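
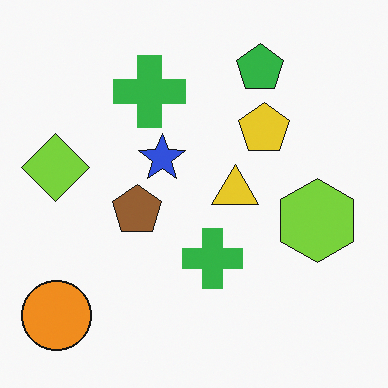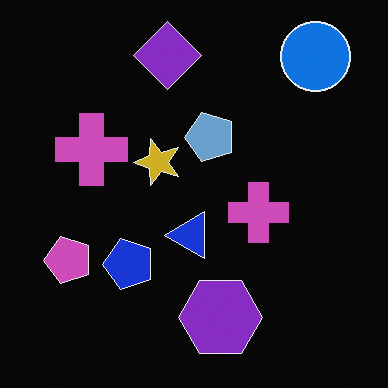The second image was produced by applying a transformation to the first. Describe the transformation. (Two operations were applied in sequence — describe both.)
Color-inverted (negative), then transposed (reflected across the top-left ↔ bottom-right diagonal).

The light background has become dark and every shape's color is its complement — a photographic negative. Shapes have swapped their row and column positions — what was in the top-right is now in the bottom-left — a diagonal reflection.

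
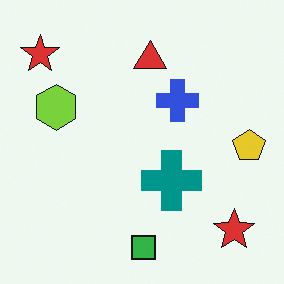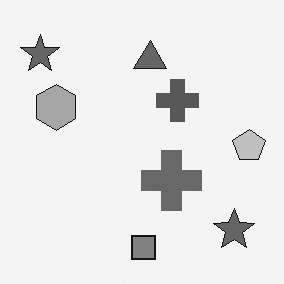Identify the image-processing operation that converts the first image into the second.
It was converted to grayscale.

All color is removed — every shape is now a shade of grey.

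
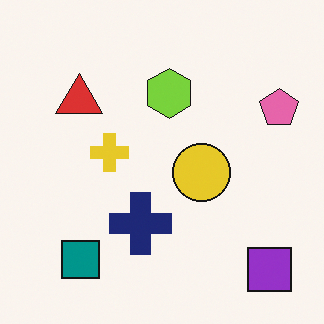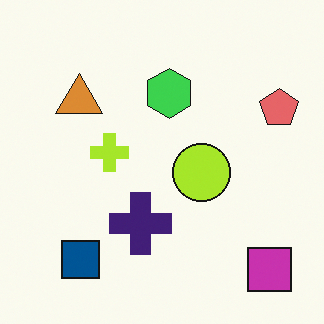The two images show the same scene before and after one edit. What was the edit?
It was hue-shifted by a small amount.

Every shape's color has rotated by the same amount around the hue wheel — a uniform hue shift.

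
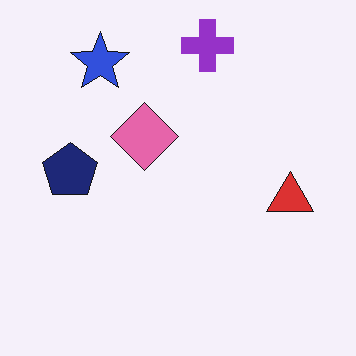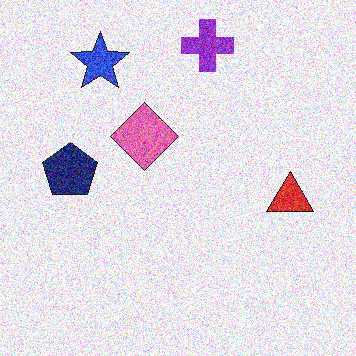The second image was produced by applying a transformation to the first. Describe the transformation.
This is the original image degraded with heavy additive noise.

Random speckle covers the whole image, including the flat background.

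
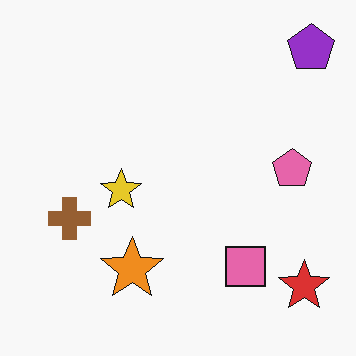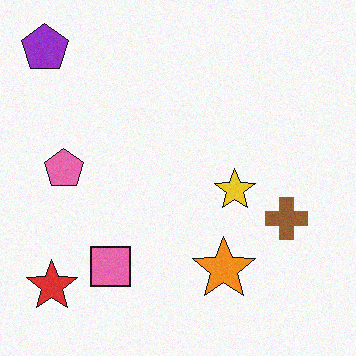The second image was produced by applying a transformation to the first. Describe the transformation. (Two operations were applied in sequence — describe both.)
Flipped horizontally (left ↔ right), then degraded with subtle gaussian noise.

The purple pentagon is in the top-right of the first image and the top-left of the second — shapes on opposite sides of the vertical midline have swapped in a mirror flip. Random speckle covers the whole image, including the flat background.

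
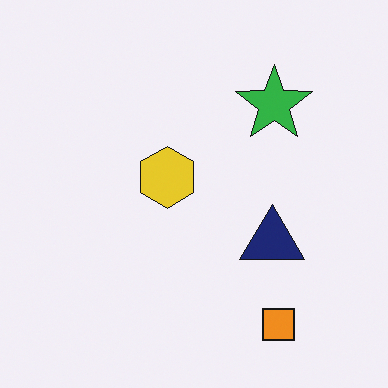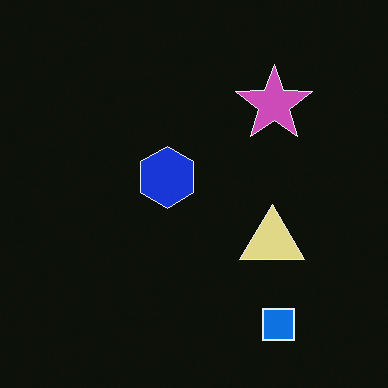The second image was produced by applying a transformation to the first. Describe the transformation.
This is the original image color-inverted (negative).

The light background has become dark and every shape's color is its complement — a photographic negative.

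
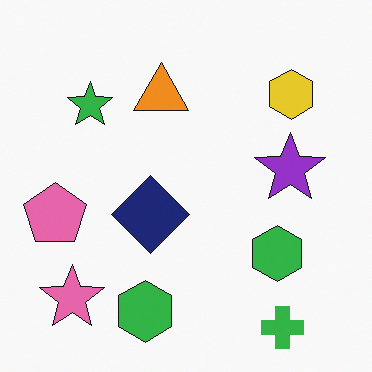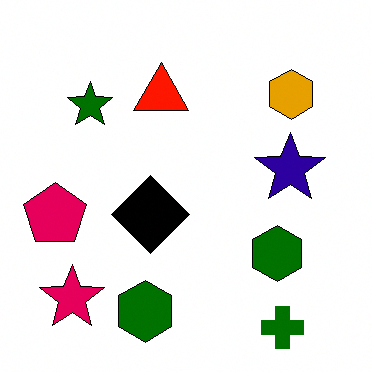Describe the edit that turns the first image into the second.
It was boosted in contrast.

Tones are pushed away from mid-grey across the whole image — a global contrast change.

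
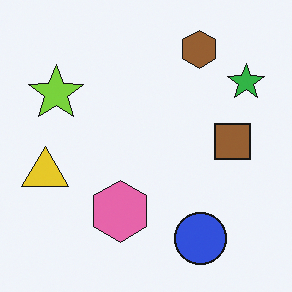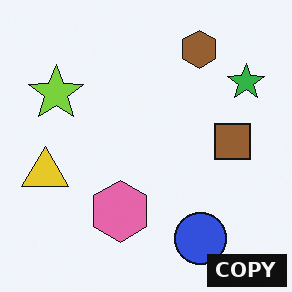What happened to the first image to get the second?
Watermarked with the text "COPY" in the lower-right corner.

A dark label reading "COPY" appears in the lower-right corner.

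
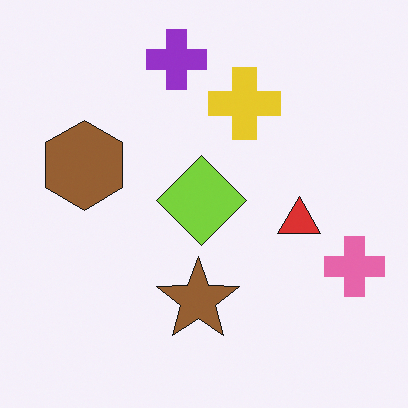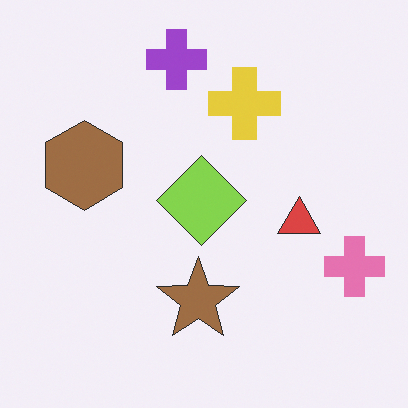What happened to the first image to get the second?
It was given slightly reduced contrast.

Tones are pushed toward mid-grey across the whole image — a global contrast change.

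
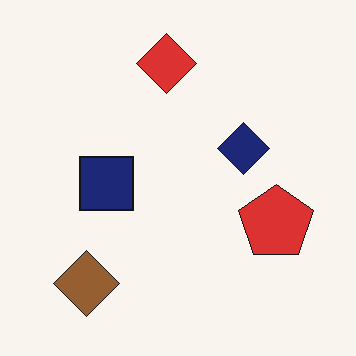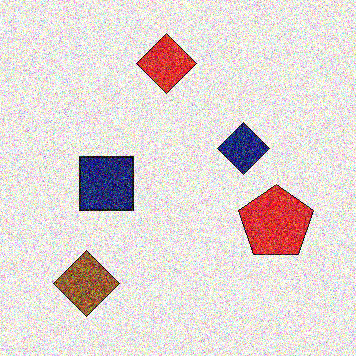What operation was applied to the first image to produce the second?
It was degraded with a thick layer of grain.

Random speckle covers the whole image, including the flat background.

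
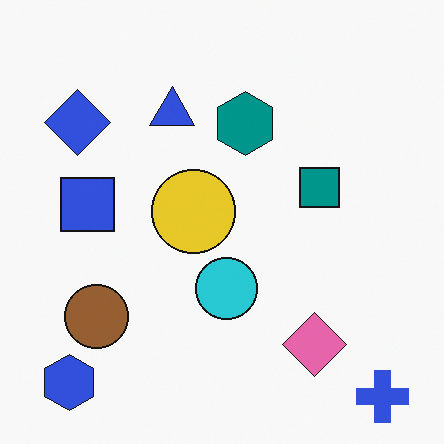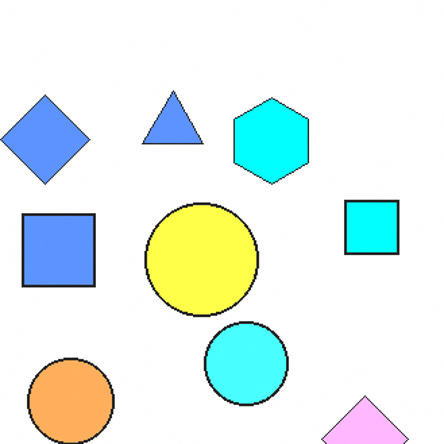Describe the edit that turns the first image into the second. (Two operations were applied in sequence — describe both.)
The transformation is: substantially brightened, then cropped slightly and scaled back up.

Every pixel — background and shapes alike — is uniformly brightened. The visible shapes are larger and the field of view is narrower; shapes near the original edges may be partly or wholly outside the frame — a crop-and-rescale.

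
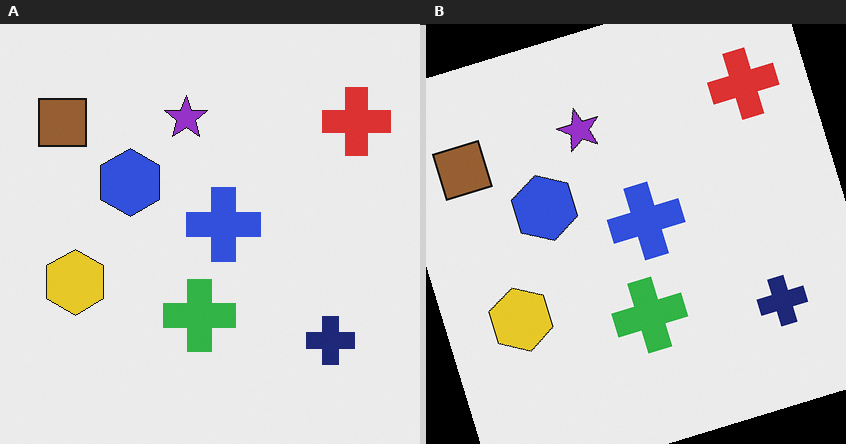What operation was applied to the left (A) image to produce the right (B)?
The image was rotated counter-clockwise by a moderate amount.

Every shape is tilted by the same angle and the image corners show triangular fill wedges — a whole-image rotation by a non-right angle.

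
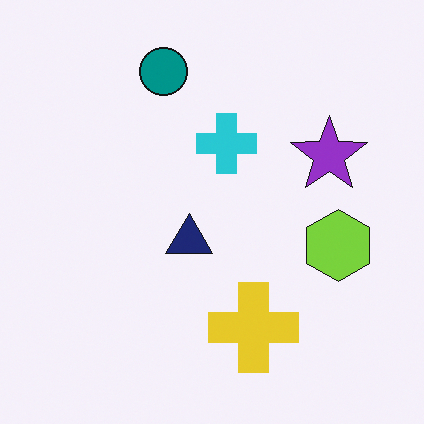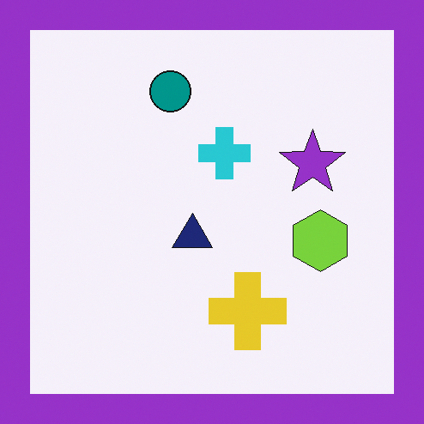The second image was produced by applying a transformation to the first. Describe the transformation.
The second image is the first framed with a purple border.

A solid purple frame runs around the edge of the second image, with the content slightly shrunk inside it.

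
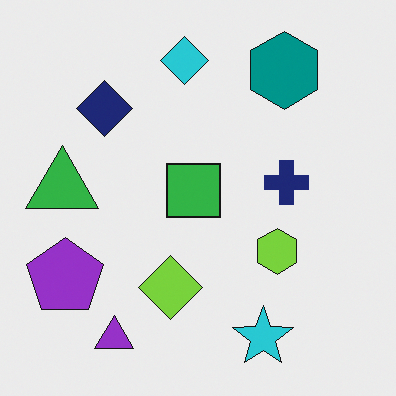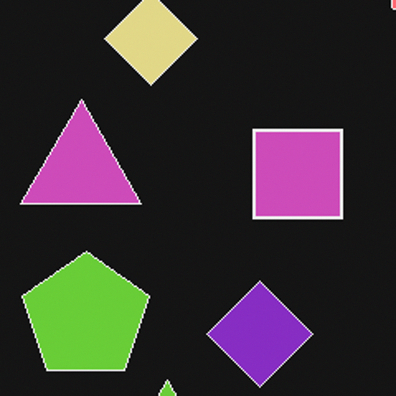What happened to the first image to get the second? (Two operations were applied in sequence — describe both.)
This is the original image cropped tightly and scaled back up, then color-inverted (negative).

The visible shapes are larger and the field of view is narrower; shapes near the original edges may be partly or wholly outside the frame — a crop-and-rescale. The light background has become dark and every shape's color is its complement — a photographic negative.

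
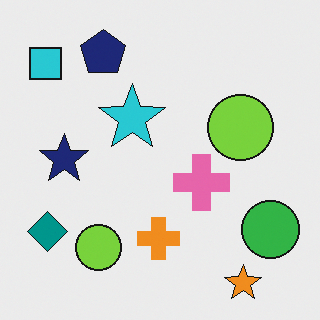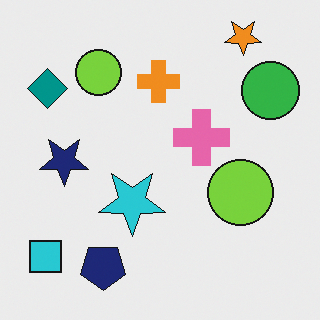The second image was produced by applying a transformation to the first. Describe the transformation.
This is the original image flipped vertically (top ↔ bottom).

The orange star is in the bottom-right of the first image and the top-right of the second — shapes on opposite sides of the horizontal midline have swapped in a mirror flip.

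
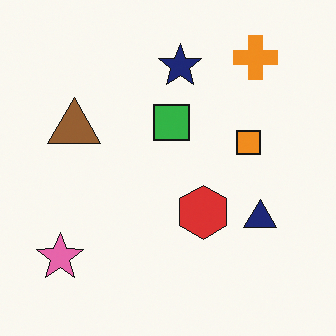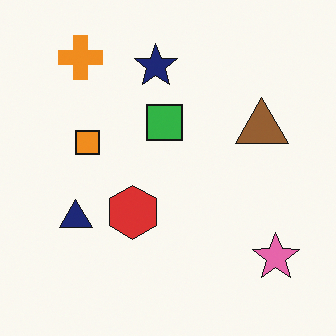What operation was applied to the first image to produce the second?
Flipped horizontally (left ↔ right).

The pink star is in the bottom-left of the first image and the bottom-right of the second — shapes on opposite sides of the vertical midline have swapped in a mirror flip.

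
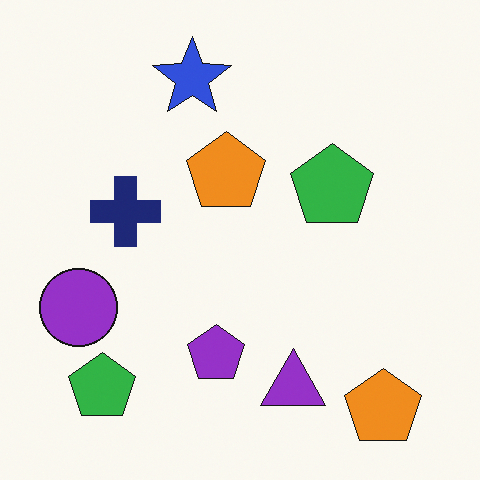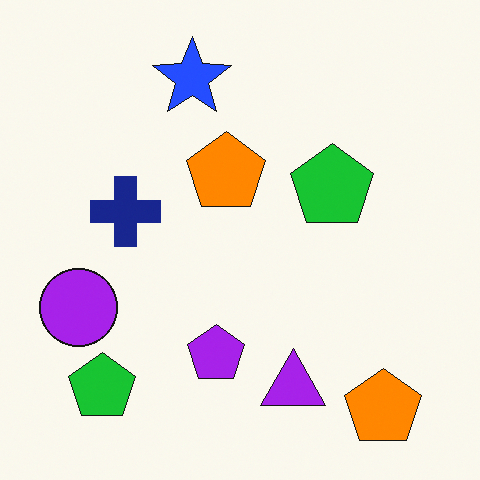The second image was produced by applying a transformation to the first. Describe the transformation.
The image was slightly oversaturated.

All colors are more vivid — a global saturation change.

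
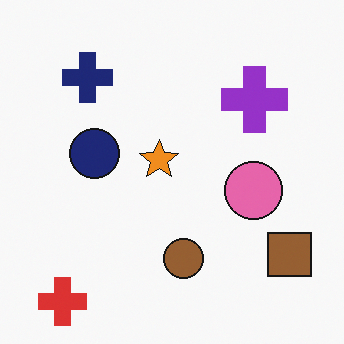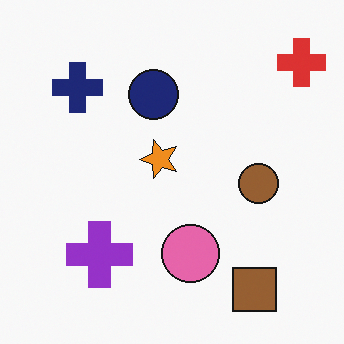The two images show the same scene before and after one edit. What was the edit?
This is the original image transposed (reflected across the top-left ↔ bottom-right diagonal).

Shapes have swapped their row and column positions — what was in the top-right is now in the bottom-left — a diagonal reflection.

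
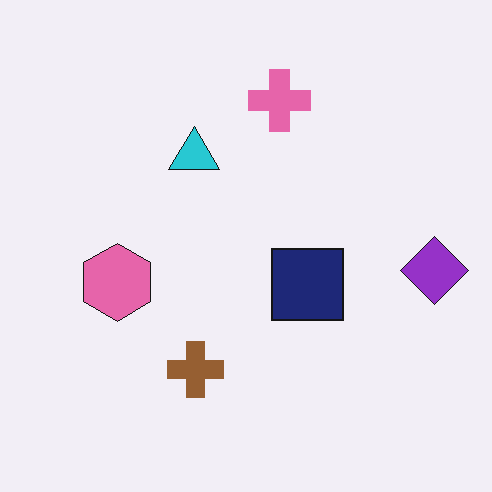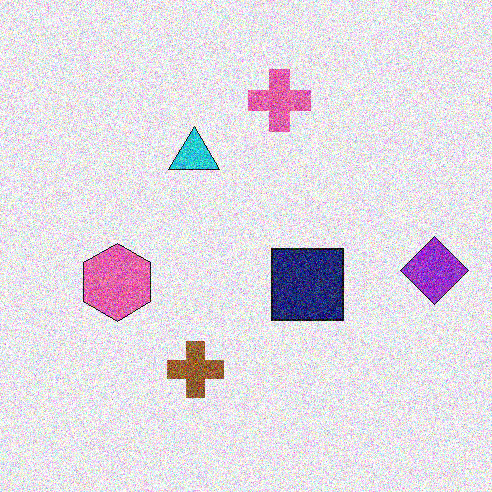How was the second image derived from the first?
The image was degraded with a thick layer of grain.

Random speckle covers the whole image, including the flat background.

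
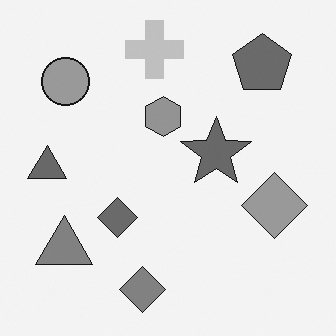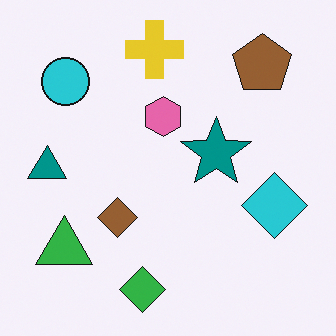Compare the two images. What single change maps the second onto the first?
It was converted to grayscale.

All color is removed — every shape is now a shade of grey.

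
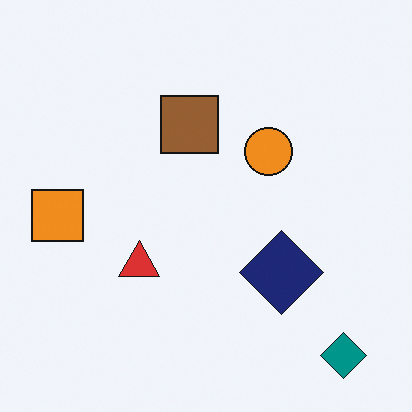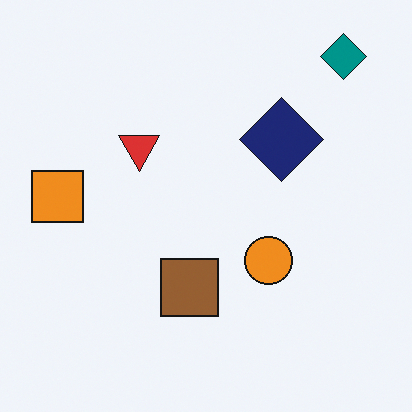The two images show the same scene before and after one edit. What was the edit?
The transformation is: flipped vertically (top ↔ bottom).

The teal diamond is in the bottom-right of the first image and the top-right of the second — shapes on opposite sides of the horizontal midline have swapped in a mirror flip.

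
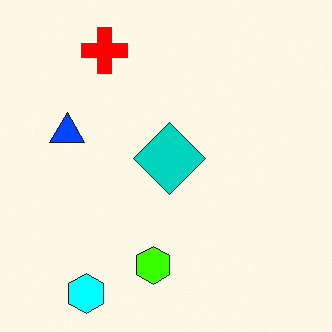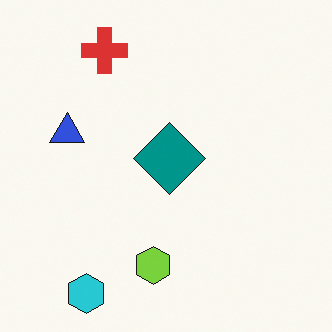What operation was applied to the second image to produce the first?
The image was made much more vivid (saturation change).

All colors are more vivid — a global saturation change.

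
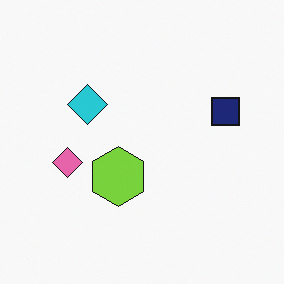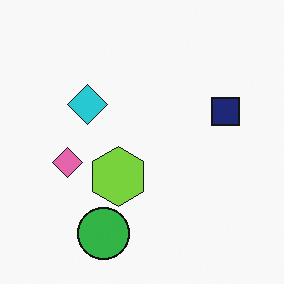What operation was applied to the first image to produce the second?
The second image is the first overlaid with an additional green circle.

A green circle appears in the second image that is absent from the first.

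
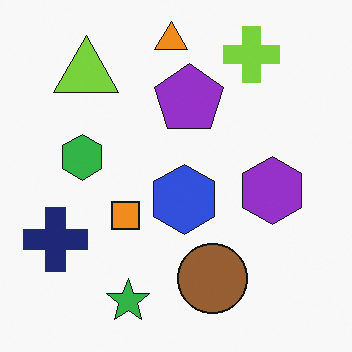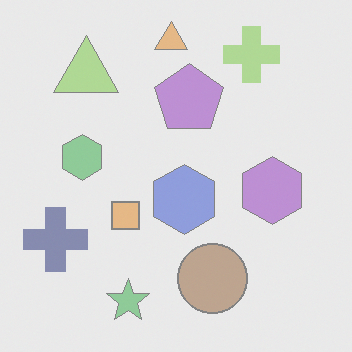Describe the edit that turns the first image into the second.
The transformation is: washed out (contrast reduced).

Tones are pushed toward mid-grey across the whole image — a global contrast change.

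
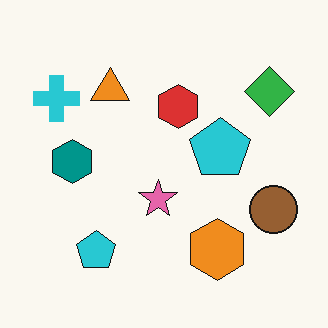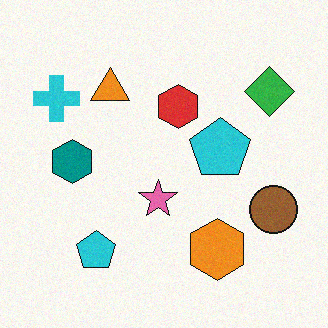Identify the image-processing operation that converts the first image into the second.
The transformation is: degraded with light additive noise.

Random speckle covers the whole image, including the flat background.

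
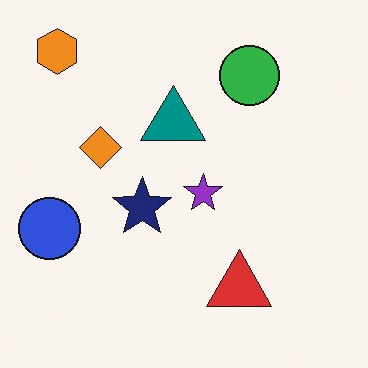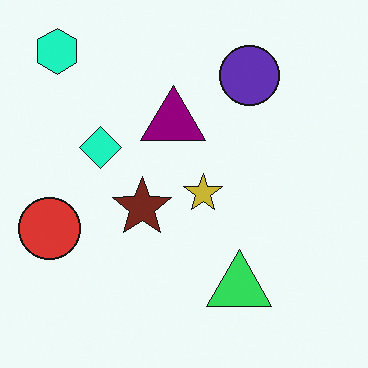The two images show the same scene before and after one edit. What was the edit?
The transformation is: hue-shifted through roughly a third of the color wheel.

Every shape's color has rotated by the same amount around the hue wheel — a uniform hue shift.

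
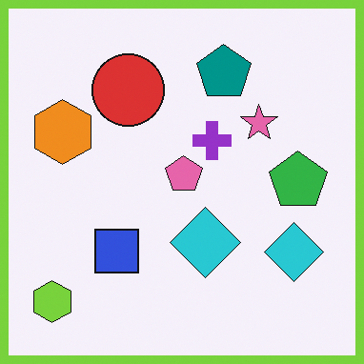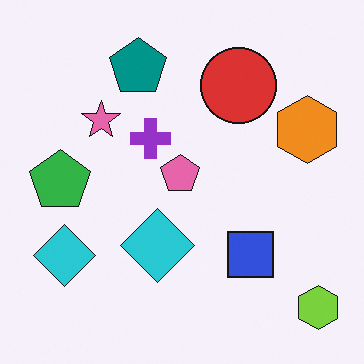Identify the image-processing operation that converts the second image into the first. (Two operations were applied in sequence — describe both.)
The first image is the second flipped horizontally (left ↔ right), then framed with a lime border.

The lime hexagon is in the bottom-right of the second image and the bottom-left of the first — shapes on opposite sides of the vertical midline have swapped in a mirror flip. A solid lime frame runs around the edge of the first image, with the content slightly shrunk inside it.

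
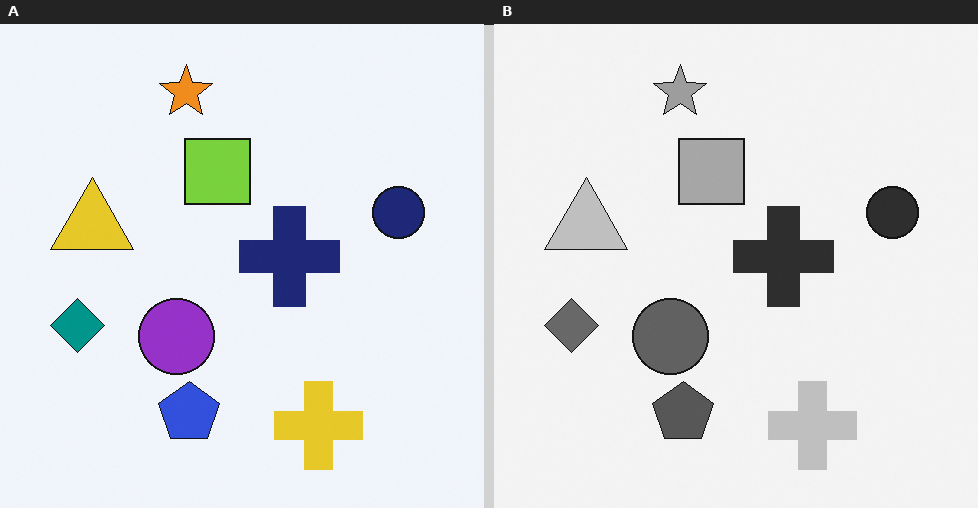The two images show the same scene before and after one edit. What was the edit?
The image was converted to grayscale.

All color is removed — every shape is now a shade of grey.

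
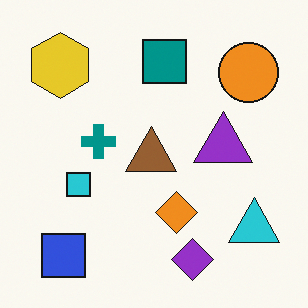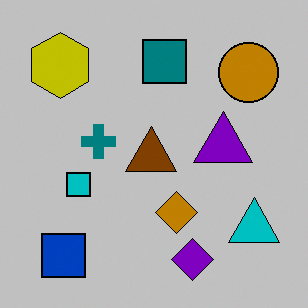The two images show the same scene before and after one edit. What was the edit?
The transformation is: aggressively posterized.

Each flat color has snapped to a coarser quantized level — most visibly, the near-white background has dropped to a flat grey.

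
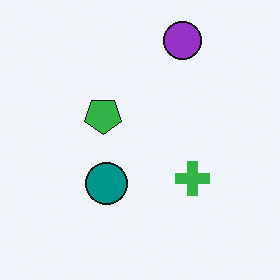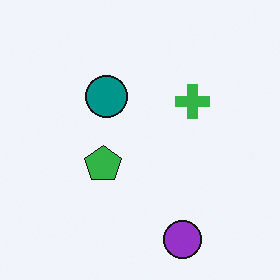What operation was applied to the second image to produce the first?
The image was flipped vertically (top ↔ bottom).

The purple circle is in the bottom of the second image and the top of the first — shapes on opposite sides of the horizontal midline have swapped in a mirror flip.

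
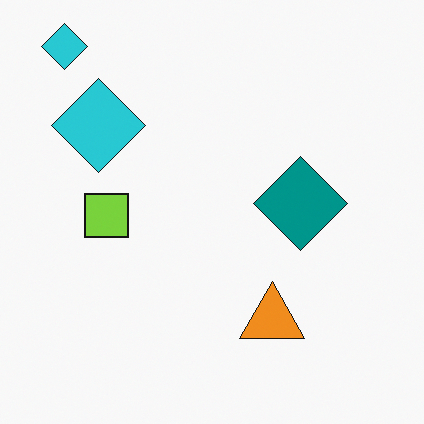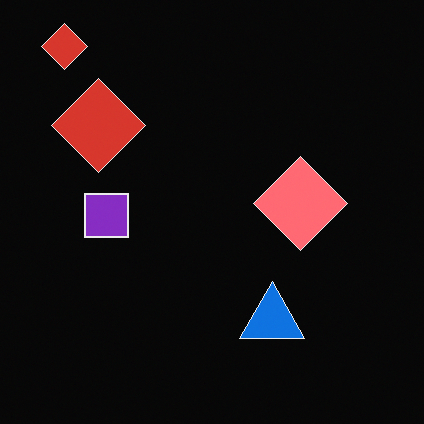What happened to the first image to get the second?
This is the original image color-inverted (negative).

The light background has become dark and every shape's color is its complement — a photographic negative.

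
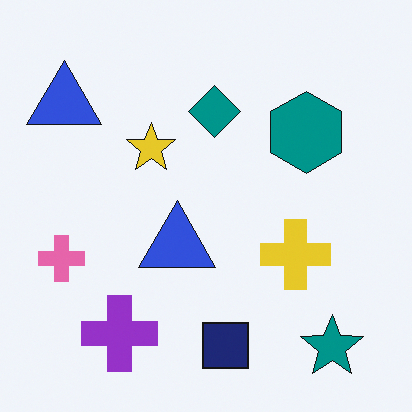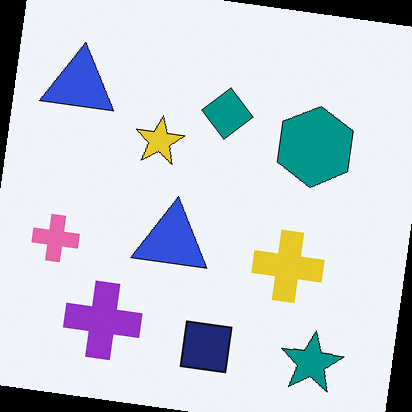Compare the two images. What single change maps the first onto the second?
This is the original image rotated clockwise by a few degrees.

Every shape is tilted by the same angle and the image corners show triangular fill wedges — a whole-image rotation by a non-right angle.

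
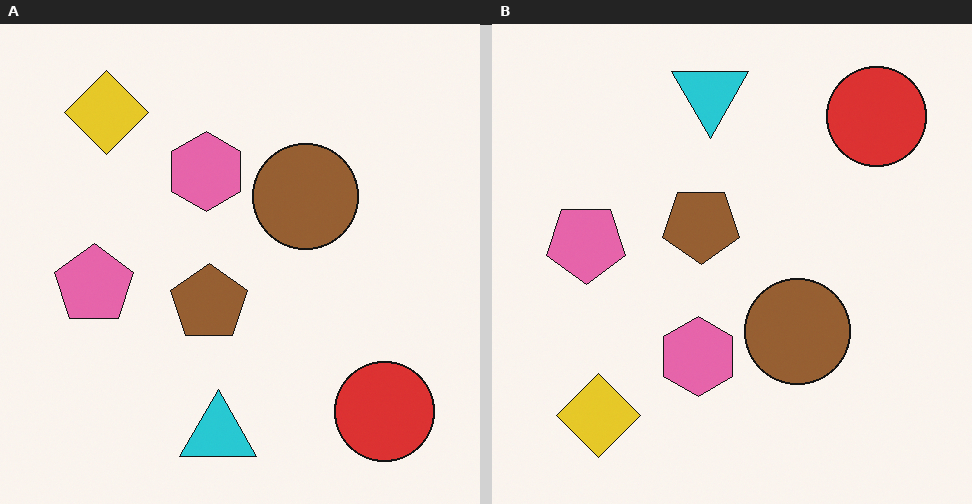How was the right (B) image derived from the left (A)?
Flipped vertically (top ↔ bottom).

The cyan triangle is in the bottom of the left (A) image and the top of the right (B) — shapes on opposite sides of the horizontal midline have swapped in a mirror flip.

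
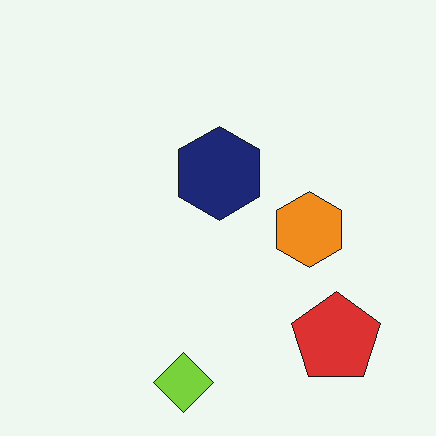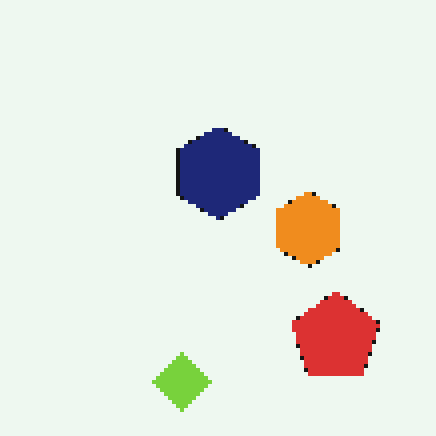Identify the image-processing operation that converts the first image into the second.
Mildly pixelated.

Shapes are reduced to large square blocks; fine edges and outlines are lost — a downscale-then-upscale (mosaic) effect.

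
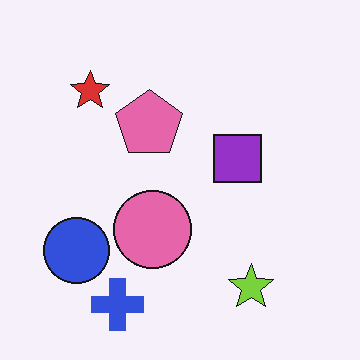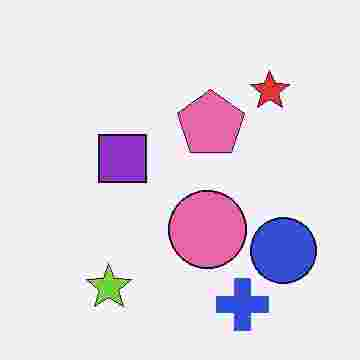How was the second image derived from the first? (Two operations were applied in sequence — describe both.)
This is the original image flipped horizontally (left ↔ right), then degraded with heavy JPEG compression.

The blue circle is in the bottom-left of the first image and the bottom-right of the second — shapes on opposite sides of the vertical midline have swapped in a mirror flip. Blocky 8×8 compression artifacts appear around shape edges and the flat background shows ringing — characteristic JPEG degradation.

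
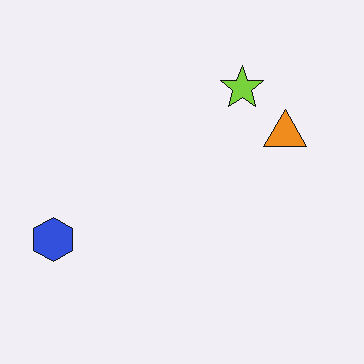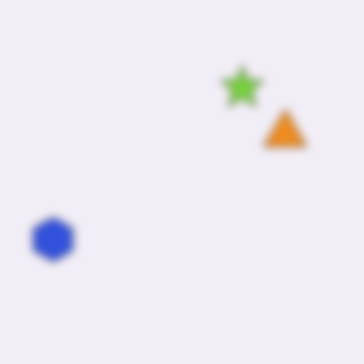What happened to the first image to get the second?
Moderately blurred.

Shape edges and outlines are uniformly softened across the whole image.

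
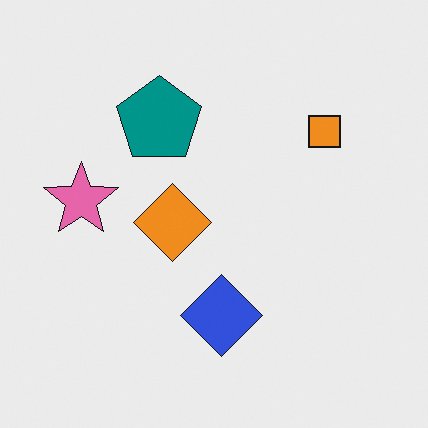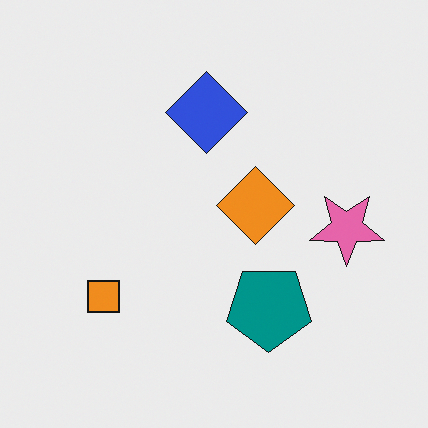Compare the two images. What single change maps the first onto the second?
The second image is the first rotated 180°.

The orange square sits in the top-right of the first image and the bottom-left of the second — consistent with a whole-image 180° rotation.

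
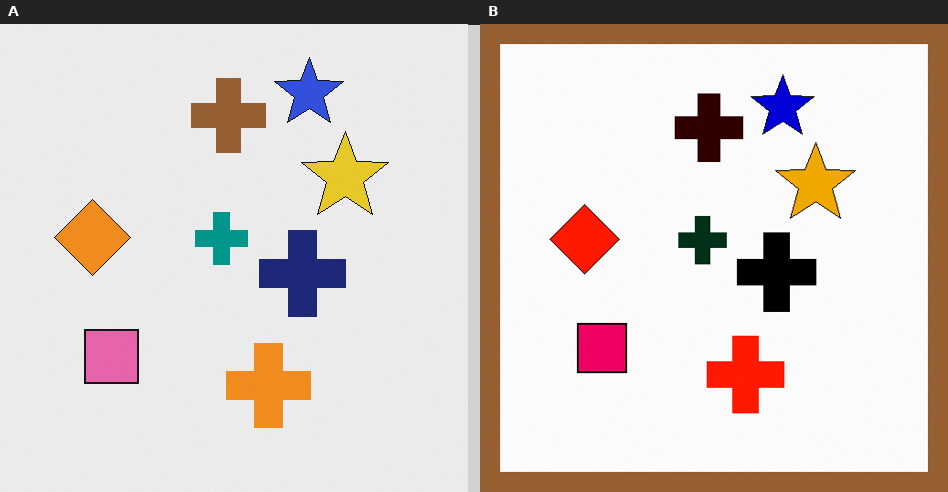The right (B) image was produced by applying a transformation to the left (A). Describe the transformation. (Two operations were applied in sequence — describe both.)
The right (B) image is the left (A) boosted in contrast, then framed with a brown border.

Tones are pushed away from mid-grey across the whole image — a global contrast change. A solid brown frame runs around the edge of the right (B) image, with the content slightly shrunk inside it.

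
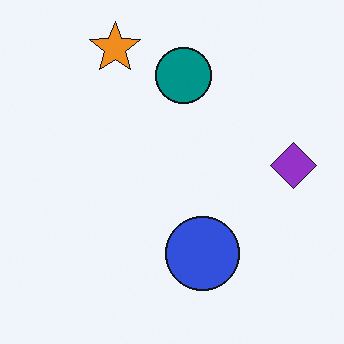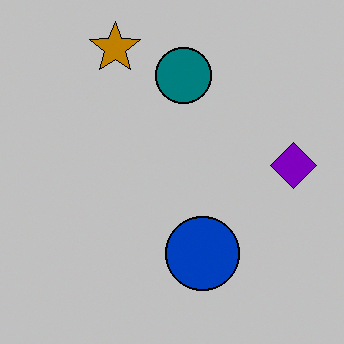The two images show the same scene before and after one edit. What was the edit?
The transformation is: aggressively posterized.

Each flat color has snapped to a coarser quantized level — most visibly, the near-white background has dropped to a flat grey.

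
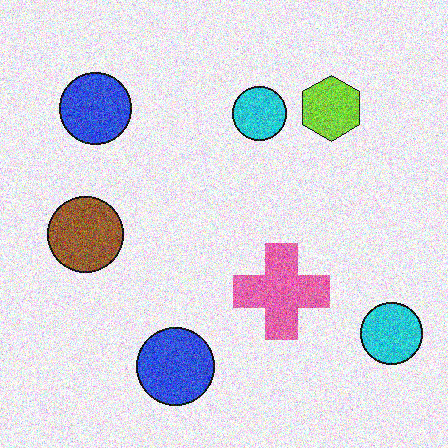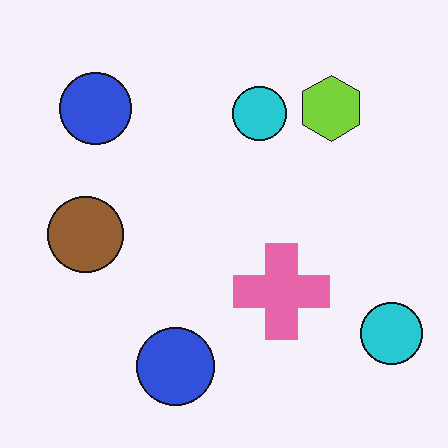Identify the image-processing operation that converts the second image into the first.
This is the original image degraded with heavy additive noise.

Random speckle covers the whole image, including the flat background.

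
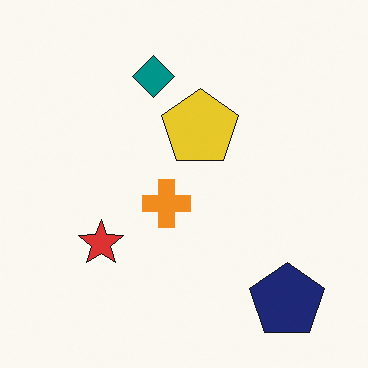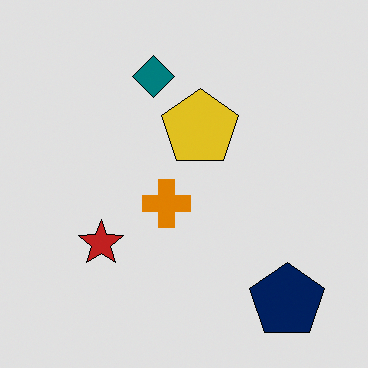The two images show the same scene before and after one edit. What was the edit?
It was moderately posterized.

Each flat color has snapped to a coarser quantized level — most visibly, the near-white background has dropped to a flat grey.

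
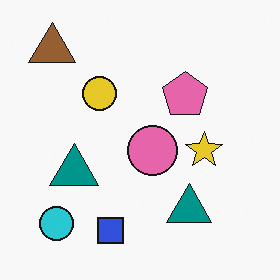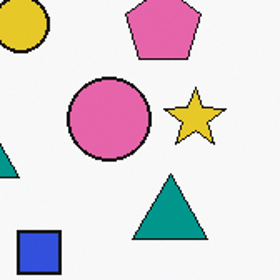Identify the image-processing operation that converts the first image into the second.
The image was cropped to a noticeably smaller region and rescaled.

The visible shapes are larger and the field of view is narrower; shapes near the original edges may be partly or wholly outside the frame — a crop-and-rescale.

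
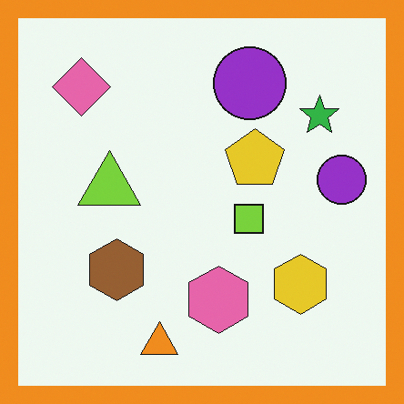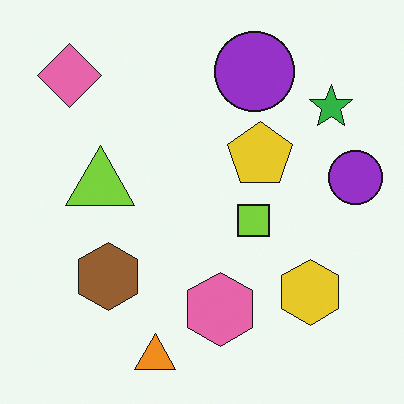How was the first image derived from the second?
The transformation is: framed with a orange border.

A solid orange frame runs around the edge of the first image, with the content slightly shrunk inside it.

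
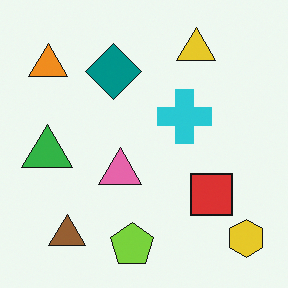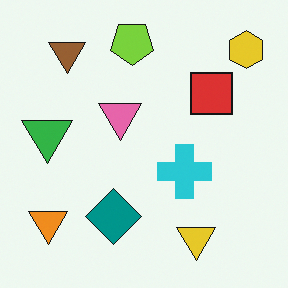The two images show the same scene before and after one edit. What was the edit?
The second image is the first flipped vertically (top ↔ bottom).

The lime pentagon is in the bottom of the first image and the top of the second — shapes on opposite sides of the horizontal midline have swapped in a mirror flip.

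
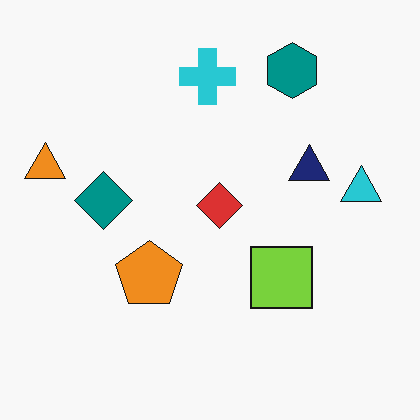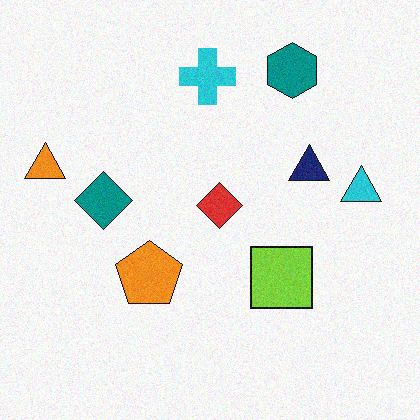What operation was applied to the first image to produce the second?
The image was degraded with subtle gaussian noise.

Random speckle covers the whole image, including the flat background.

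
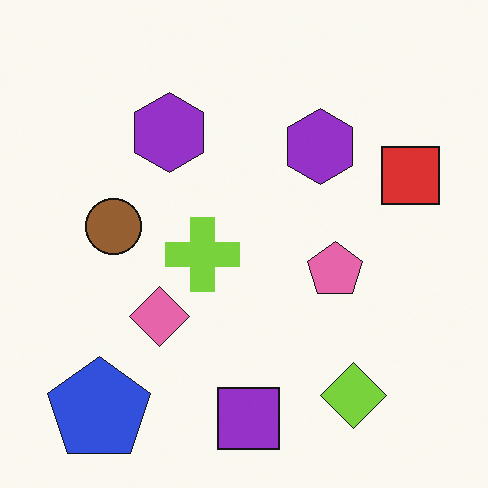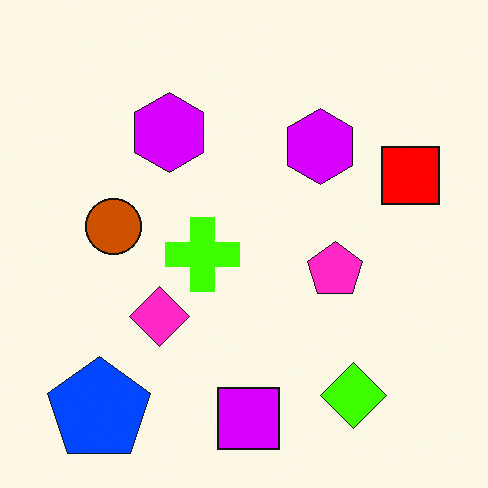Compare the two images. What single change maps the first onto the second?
This is the original image heavily oversaturated.

All colors are more vivid — a global saturation change.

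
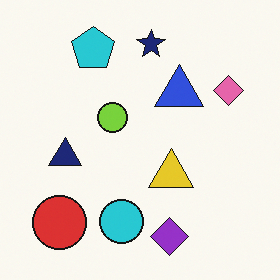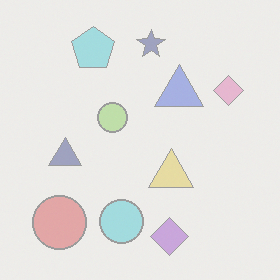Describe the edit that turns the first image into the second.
Given much lower contrast.

Tones are pushed toward mid-grey across the whole image — a global contrast change.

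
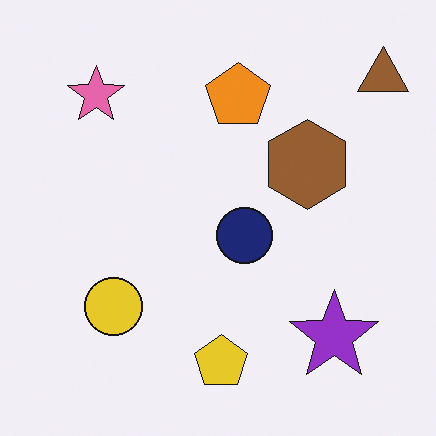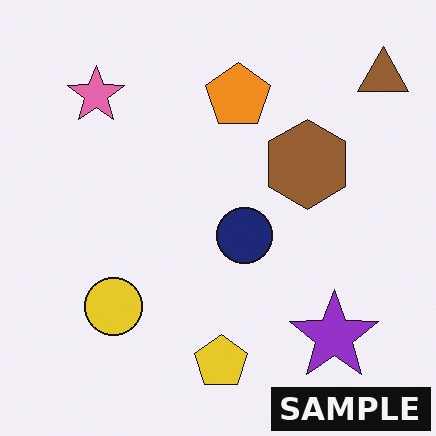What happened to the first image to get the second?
It was watermarked with the text "SAMPLE" in the lower-right corner.

A dark label reading "SAMPLE" appears in the lower-right corner.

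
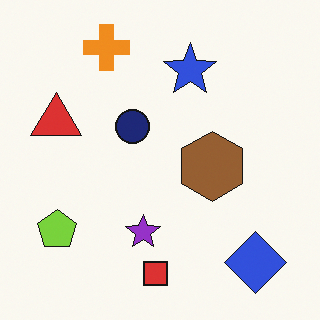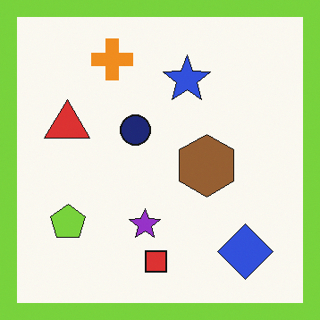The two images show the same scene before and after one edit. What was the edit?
Framed with a lime border.

A solid lime frame runs around the edge of the second image, with the content slightly shrunk inside it.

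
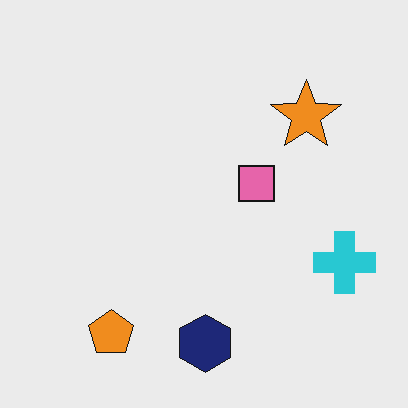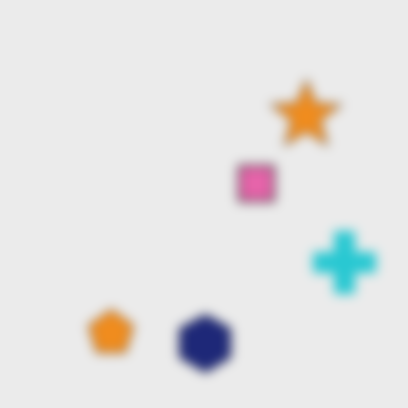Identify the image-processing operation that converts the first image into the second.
The second image is the first heavily blurred.

Shape edges and outlines are uniformly softened across the whole image.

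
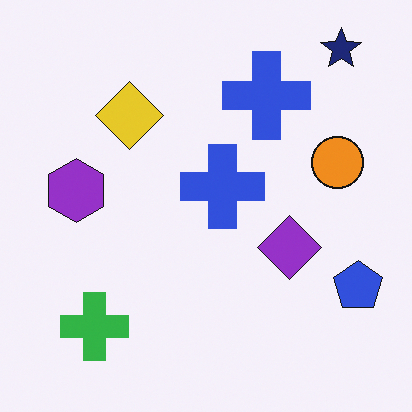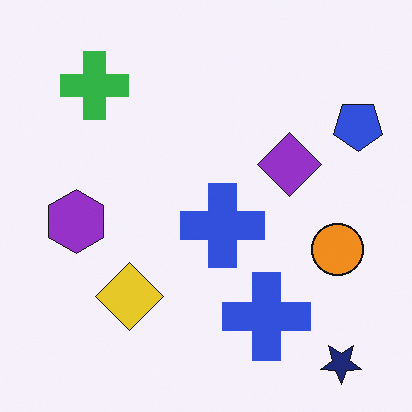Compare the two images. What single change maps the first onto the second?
The second image is the first flipped vertically (top ↔ bottom).

The navy star is in the top-right of the first image and the bottom-right of the second — shapes on opposite sides of the horizontal midline have swapped in a mirror flip.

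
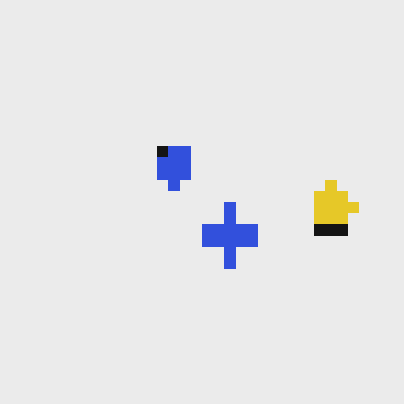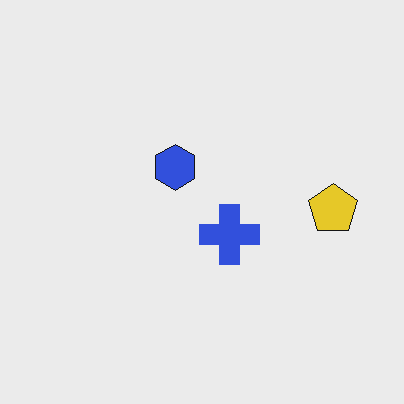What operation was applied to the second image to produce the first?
It was heavily pixelated into large blocks.

Shapes are reduced to large square blocks; fine edges and outlines are lost — a downscale-then-upscale (mosaic) effect.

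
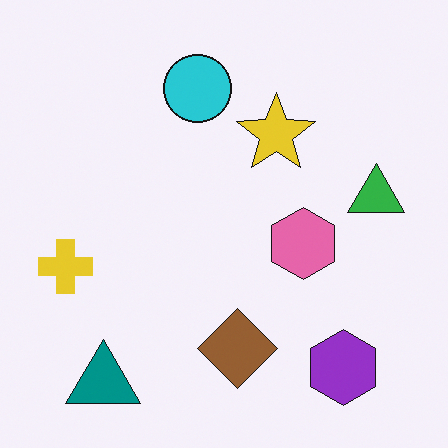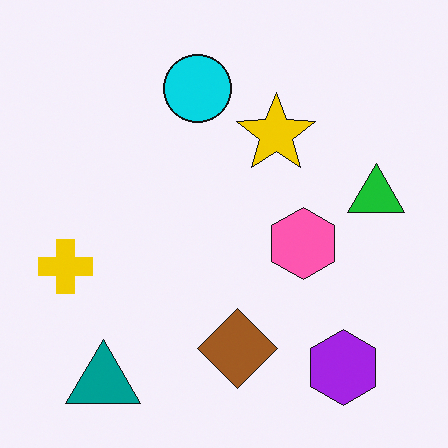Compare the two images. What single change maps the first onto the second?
This is the original image slightly oversaturated.

All colors are more vivid — a global saturation change.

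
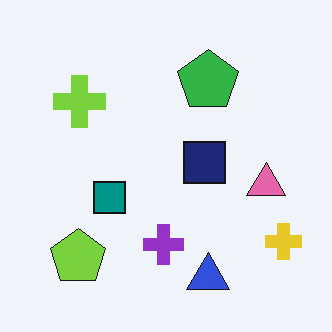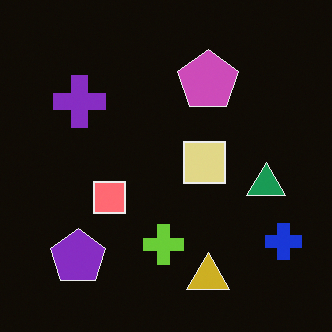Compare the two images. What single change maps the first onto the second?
It was color-inverted (negative).

The light background has become dark and every shape's color is its complement — a photographic negative.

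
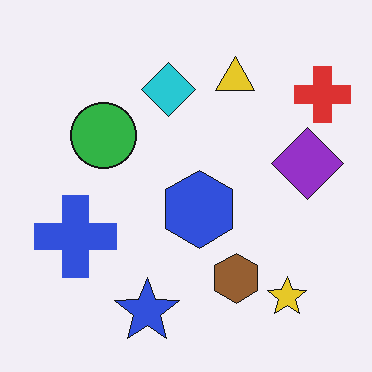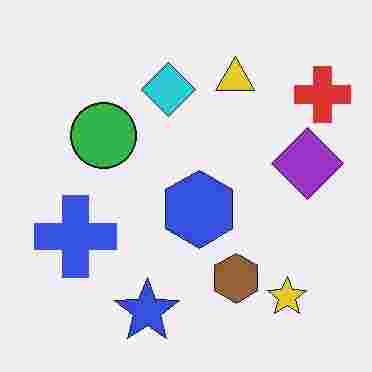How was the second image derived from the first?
The second image is the first heavily JPEG-compressed with obvious blocking artifacts.

Blocky 8×8 compression artifacts appear around shape edges and the flat background shows ringing — characteristic JPEG degradation.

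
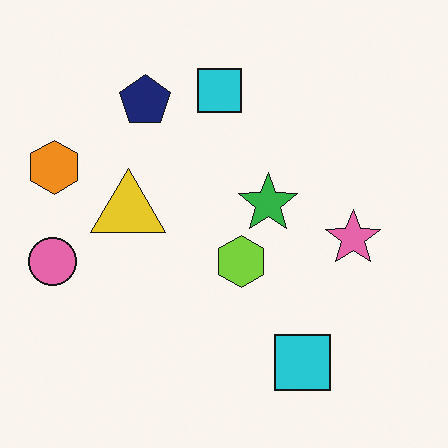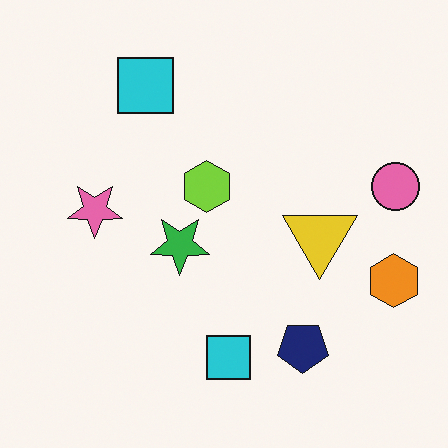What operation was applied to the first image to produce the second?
The second image is the first rotated 180°.

The orange hexagon sits in the left of the first image and the right of the second — consistent with a whole-image 180° rotation.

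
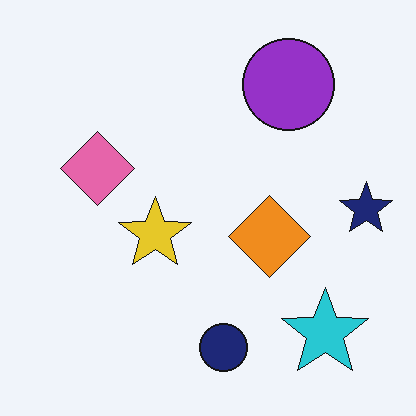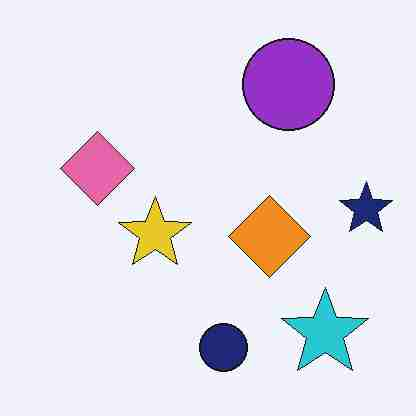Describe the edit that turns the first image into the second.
This is the original image degraded with heavy JPEG compression.

Blocky 8×8 compression artifacts appear around shape edges and the flat background shows ringing — characteristic JPEG degradation.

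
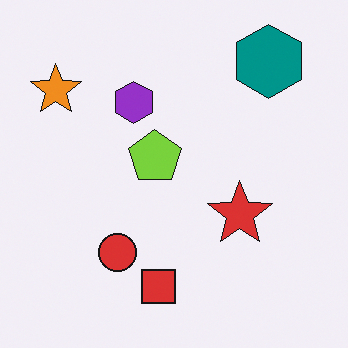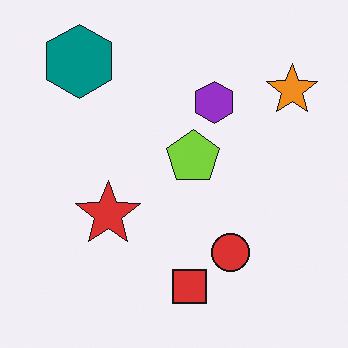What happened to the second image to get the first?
It was flipped horizontally (left ↔ right).

The orange star is in the top-right of the second image and the top-left of the first — shapes on opposite sides of the vertical midline have swapped in a mirror flip.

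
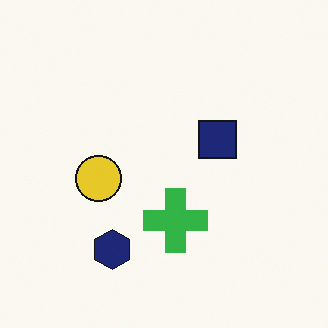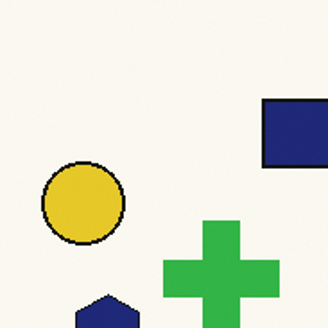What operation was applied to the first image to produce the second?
This is the original image cropped to a noticeably smaller region and rescaled.

The visible shapes are larger and the field of view is narrower; shapes near the original edges may be partly or wholly outside the frame — a crop-and-rescale.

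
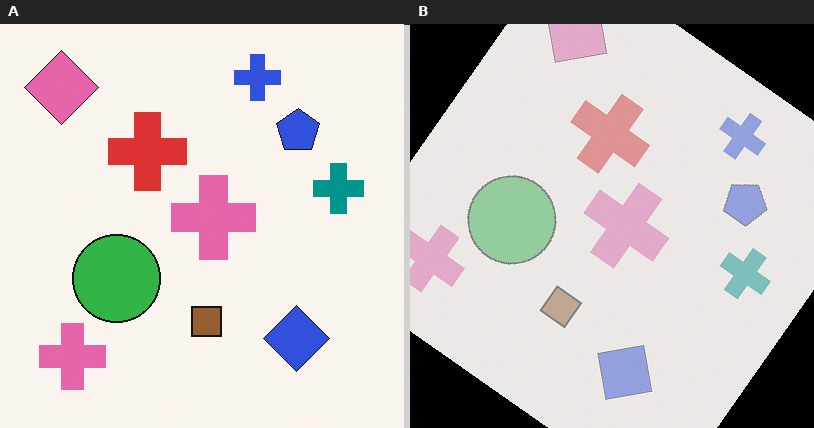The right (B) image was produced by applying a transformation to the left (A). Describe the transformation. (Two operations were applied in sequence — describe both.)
It was given much lower contrast, then rotated clockwise by a large amount — several tens of degrees.

Tones are pushed toward mid-grey across the whole image — a global contrast change. Every shape is tilted by the same angle and the image corners show triangular fill wedges — a whole-image rotation by a non-right angle.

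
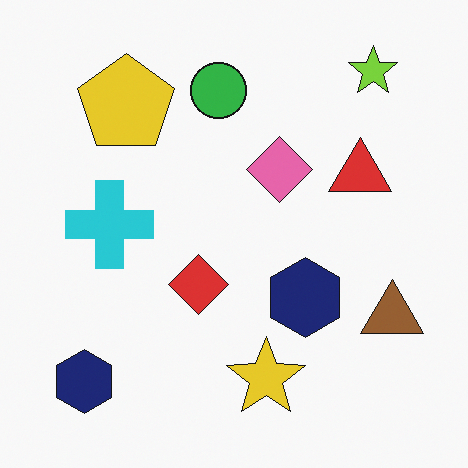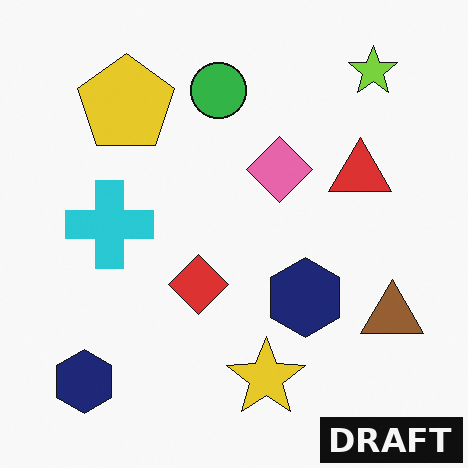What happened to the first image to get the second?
The second image is the first watermarked with the text "DRAFT" in the lower-right corner.

A dark label reading "DRAFT" appears in the lower-right corner.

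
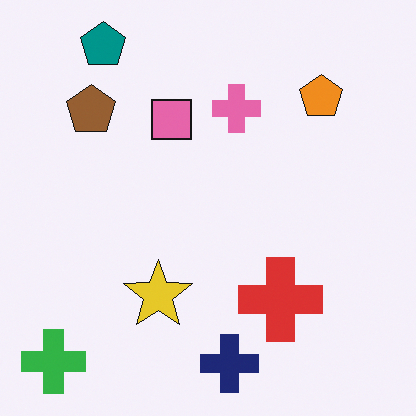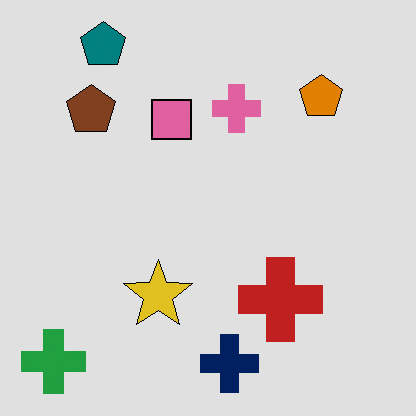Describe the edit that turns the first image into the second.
The image was posterized to a reduced palette.

Each flat color has snapped to a coarser quantized level — most visibly, the near-white background has dropped to a flat grey.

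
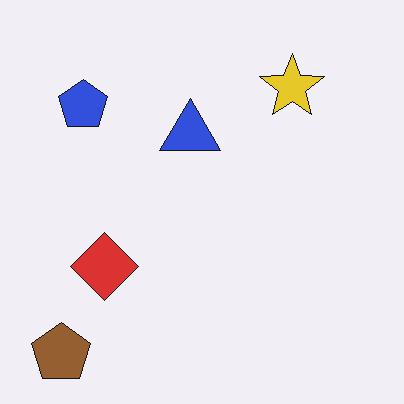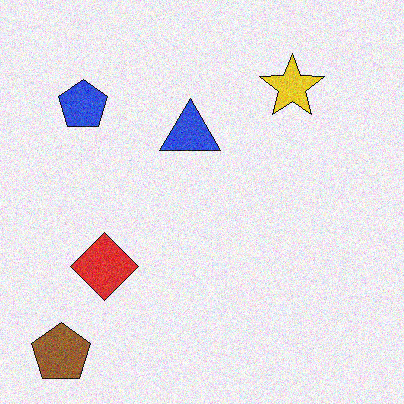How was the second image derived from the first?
This is the original image degraded with visible gaussian noise.

Random speckle covers the whole image, including the flat background.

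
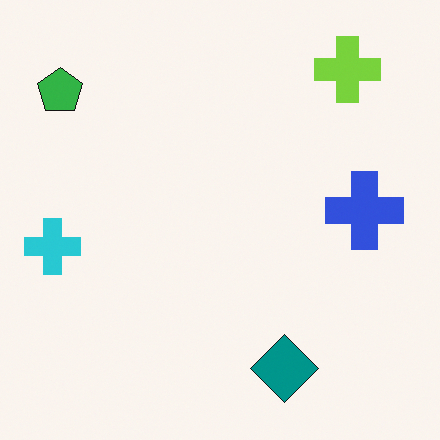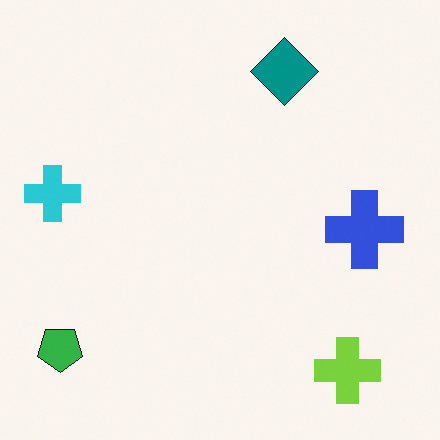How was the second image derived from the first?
This is the original image flipped vertically (top ↔ bottom).

The lime cross is in the top-right of the first image and the bottom-right of the second — shapes on opposite sides of the horizontal midline have swapped in a mirror flip.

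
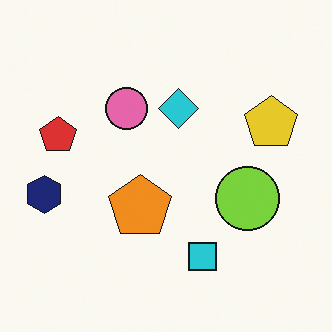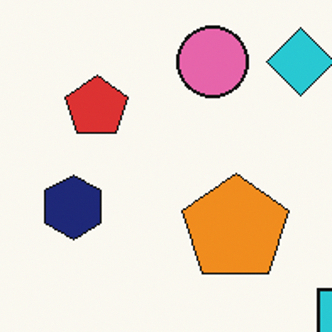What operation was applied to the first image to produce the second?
The transformation is: cropped to a noticeably smaller region and rescaled.

The visible shapes are larger and the field of view is narrower; shapes near the original edges may be partly or wholly outside the frame — a crop-and-rescale.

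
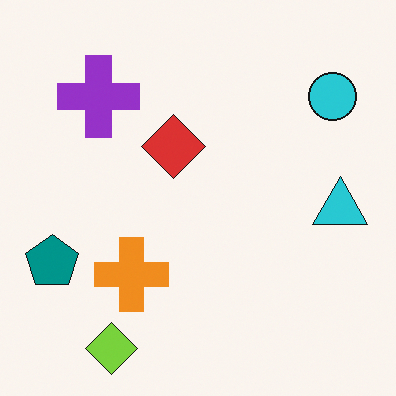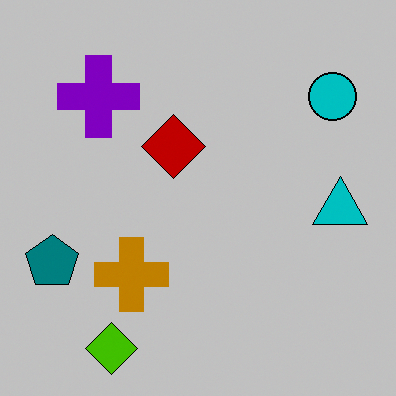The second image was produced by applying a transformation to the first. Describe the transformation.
This is the original image aggressively posterized.

Each flat color has snapped to a coarser quantized level — most visibly, the near-white background has dropped to a flat grey.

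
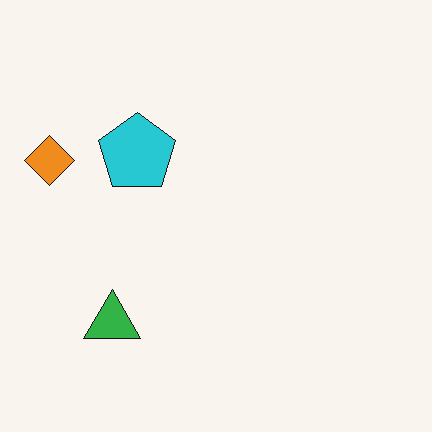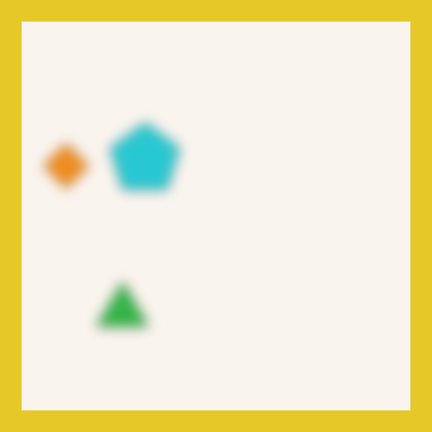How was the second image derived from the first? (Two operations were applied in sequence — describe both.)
The second image is the first strongly gaussian-blurred, then framed with a yellow border.

Shape edges and outlines are uniformly softened across the whole image. A solid yellow frame runs around the edge of the second image, with the content slightly shrunk inside it.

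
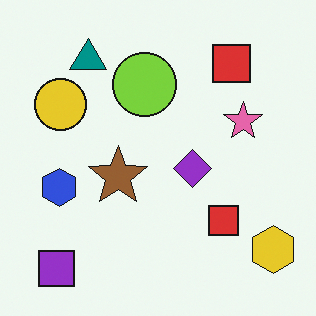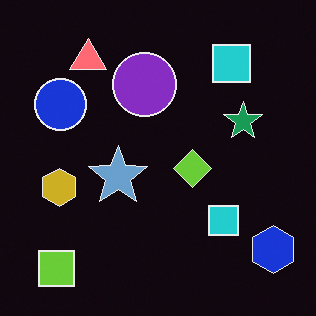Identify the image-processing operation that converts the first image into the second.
This is the original image color-inverted (negative).

The light background has become dark and every shape's color is its complement — a photographic negative.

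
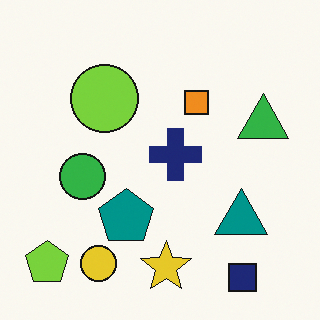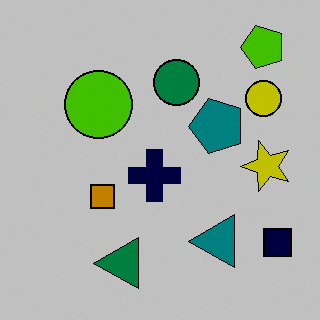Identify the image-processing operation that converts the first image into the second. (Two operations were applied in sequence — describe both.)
The second image is the first transposed (reflected across the top-left ↔ bottom-right diagonal), then aggressively posterized.

Shapes have swapped their row and column positions — what was in the top-right is now in the bottom-left — a diagonal reflection. Each flat color has snapped to a coarser quantized level — most visibly, the near-white background has dropped to a flat grey.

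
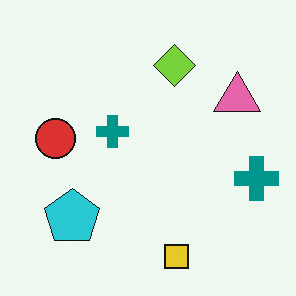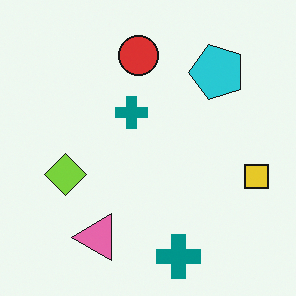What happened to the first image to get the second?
Transposed (reflected across the top-left ↔ bottom-right diagonal).

Shapes have swapped their row and column positions — what was in the top-right is now in the bottom-left — a diagonal reflection.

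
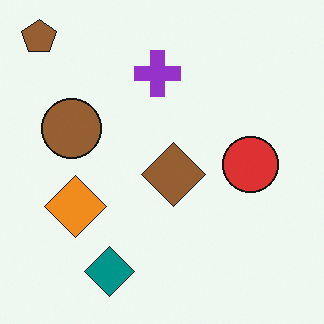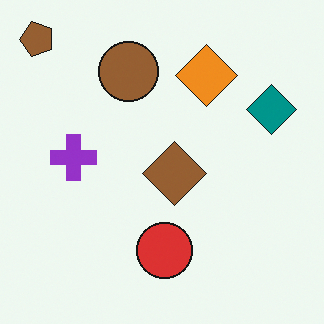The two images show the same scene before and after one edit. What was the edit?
Transposed (reflected across the top-left ↔ bottom-right diagonal).

Shapes have swapped their row and column positions — what was in the top-right is now in the bottom-left — a diagonal reflection.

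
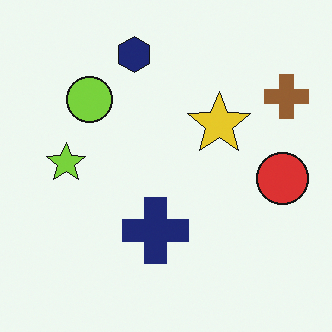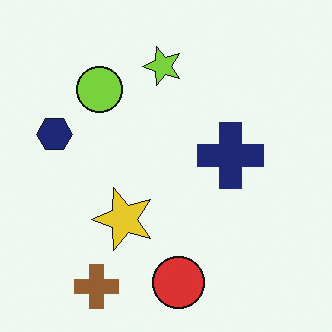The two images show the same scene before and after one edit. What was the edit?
Transposed (reflected across the top-left ↔ bottom-right diagonal).

Shapes have swapped their row and column positions — what was in the top-right is now in the bottom-left — a diagonal reflection.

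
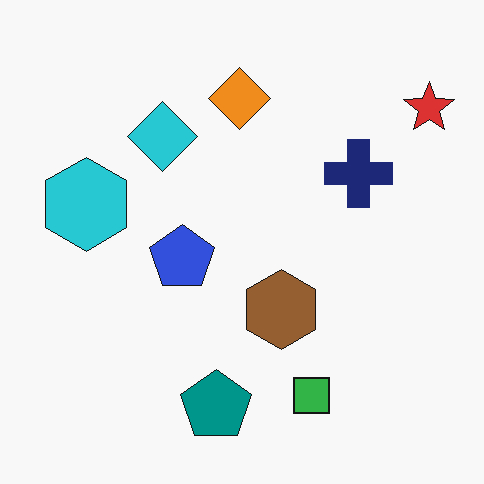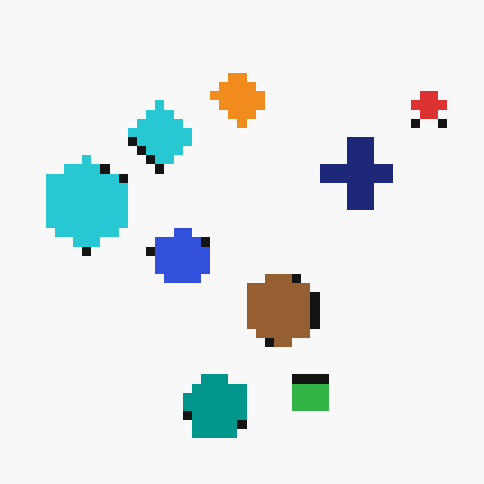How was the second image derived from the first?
The image was heavily pixelated into large blocks.

Shapes are reduced to large square blocks; fine edges and outlines are lost — a downscale-then-upscale (mosaic) effect.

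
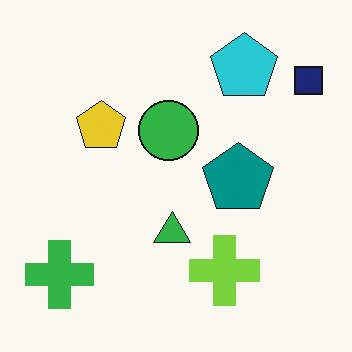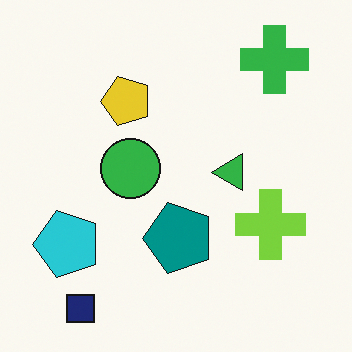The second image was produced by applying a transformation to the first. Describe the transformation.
The image was transposed (reflected across the top-left ↔ bottom-right diagonal).

Shapes have swapped their row and column positions — what was in the top-right is now in the bottom-left — a diagonal reflection.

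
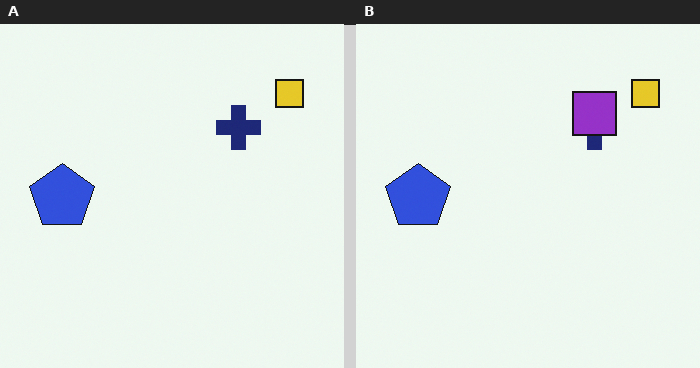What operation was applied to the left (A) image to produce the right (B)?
The image was overlaid with an additional purple square.

A purple square appears in the right (B) image that is absent from the left (A).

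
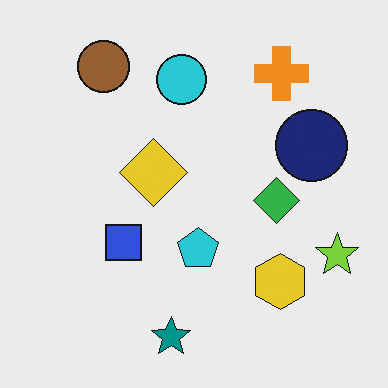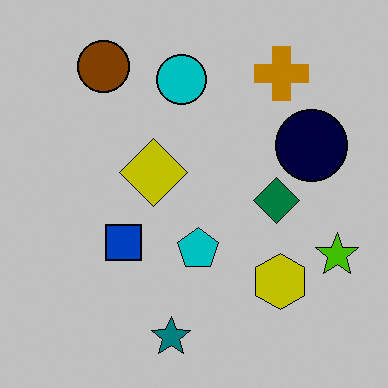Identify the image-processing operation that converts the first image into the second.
This is the original image heavily posterized to just a handful of flat colors.

Each flat color has snapped to a coarser quantized level — most visibly, the near-white background has dropped to a flat grey.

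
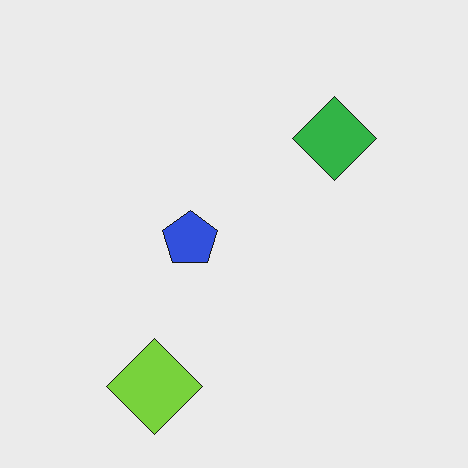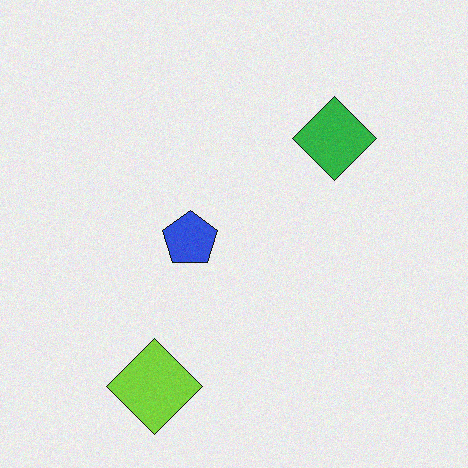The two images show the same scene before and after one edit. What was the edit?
The transformation is: degraded with light additive noise.

Random speckle covers the whole image, including the flat background.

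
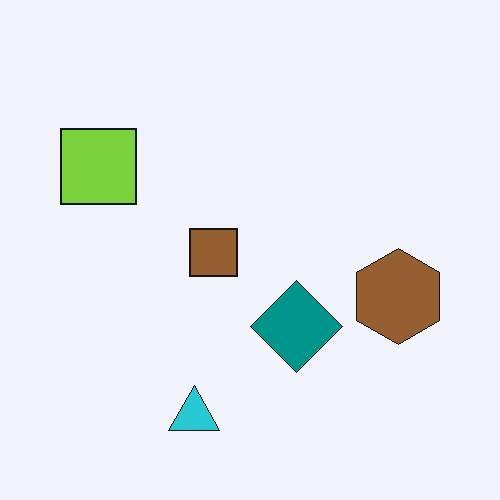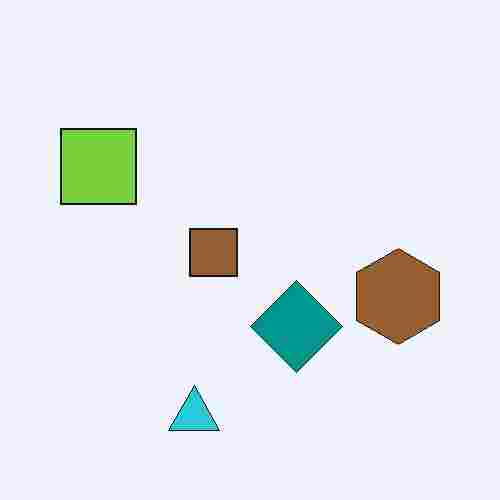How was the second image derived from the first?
The second image is the first heavily JPEG-compressed with obvious blocking artifacts.

Blocky 8×8 compression artifacts appear around shape edges and the flat background shows ringing — characteristic JPEG degradation.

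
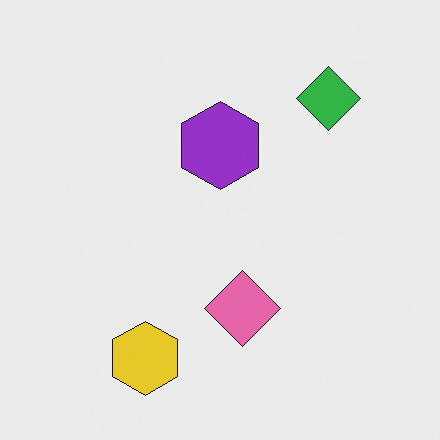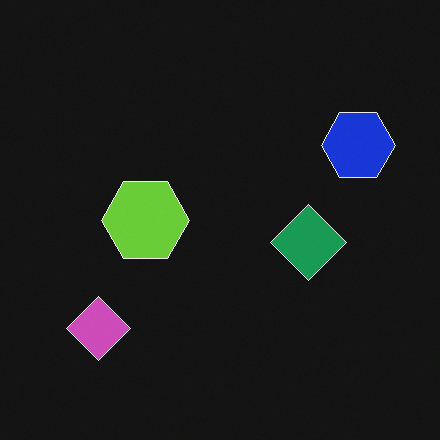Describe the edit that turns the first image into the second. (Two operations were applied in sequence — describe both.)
The second image is the first transposed (reflected across the top-left ↔ bottom-right diagonal), then color-inverted (negative).

Shapes have swapped their row and column positions — what was in the top-right is now in the bottom-left — a diagonal reflection. The light background has become dark and every shape's color is its complement — a photographic negative.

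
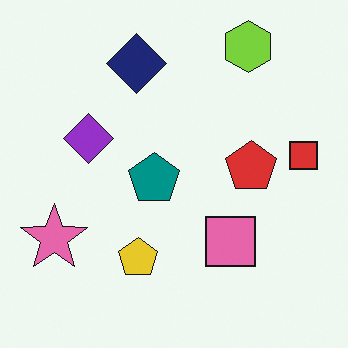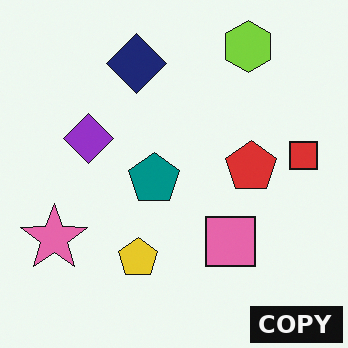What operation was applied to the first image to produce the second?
It was watermarked with the text "COPY" in the lower-right corner.

A dark label reading "COPY" appears in the lower-right corner.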